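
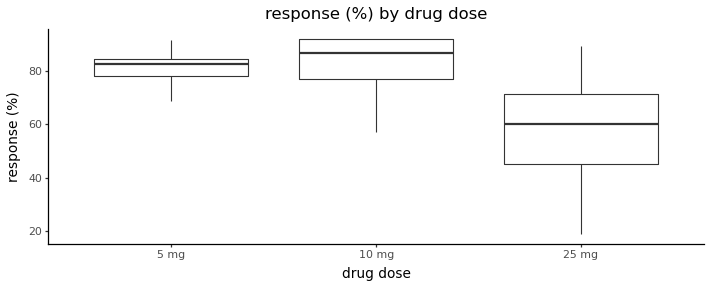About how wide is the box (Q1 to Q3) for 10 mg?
≈ 15

Q3 ≈ 90, Q1 ≈ 75; IQR ≈ 15.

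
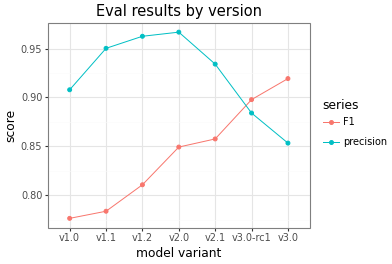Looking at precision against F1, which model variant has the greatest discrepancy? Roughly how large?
v1.1: precision ≈ 0.96, F1 ≈ 0.78 → gap ≈ 0.18. Next-largest (v1.2) is only ≈ 0.14.

v1.1, ≈ 0.18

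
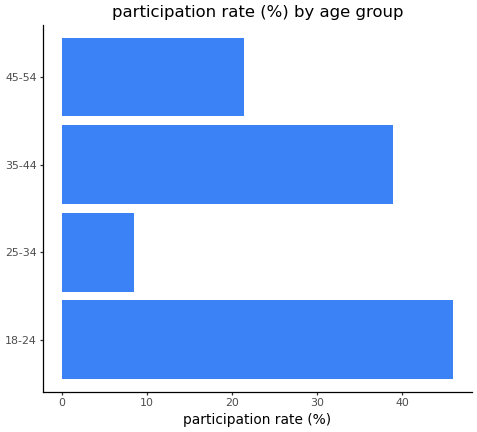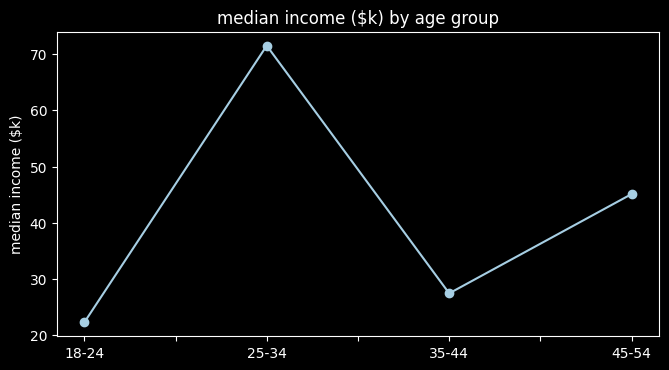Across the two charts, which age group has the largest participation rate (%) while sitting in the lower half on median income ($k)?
18-24

Chart 2 median median income ($k) ≈ 40; below-median age groups: 18-24, 35-44. Among those, 18-24 has the highest participation rate (%) (≈ 45).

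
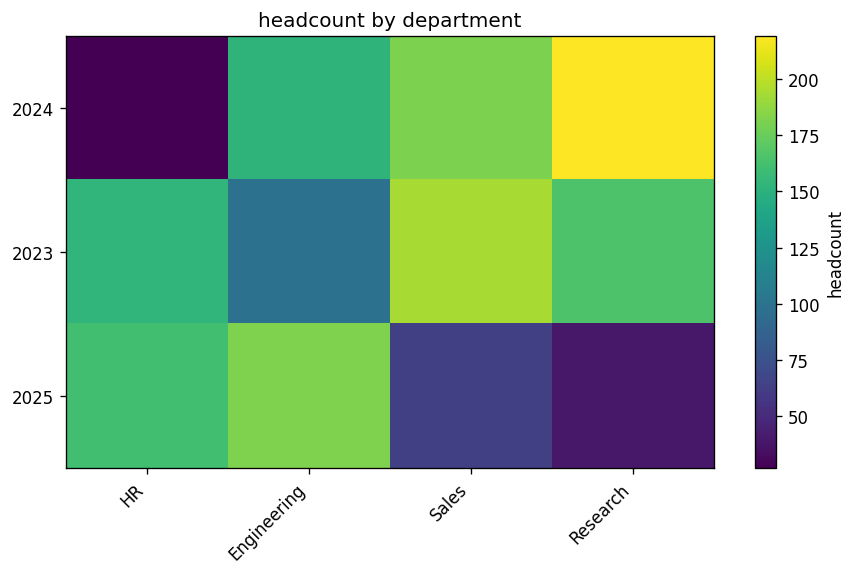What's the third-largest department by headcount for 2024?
Engineering

Top 4 for 2024: Research ≈ 220, Sales ≈ 180, Engineering ≈ 160, HR ≈ 20.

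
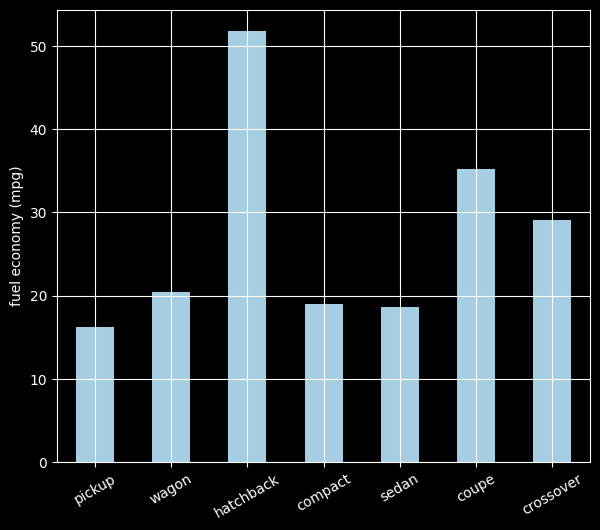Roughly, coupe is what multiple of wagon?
coupe ≈ 35, wagon ≈ 20; 35/20 ≈ 1.75.

≈ 1.75×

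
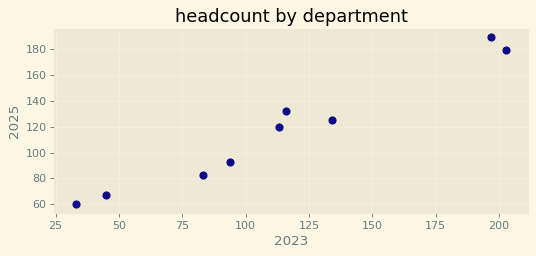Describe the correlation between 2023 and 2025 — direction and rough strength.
positive, strong

Points are positively correlated; strong (|r| ≈ 1.0).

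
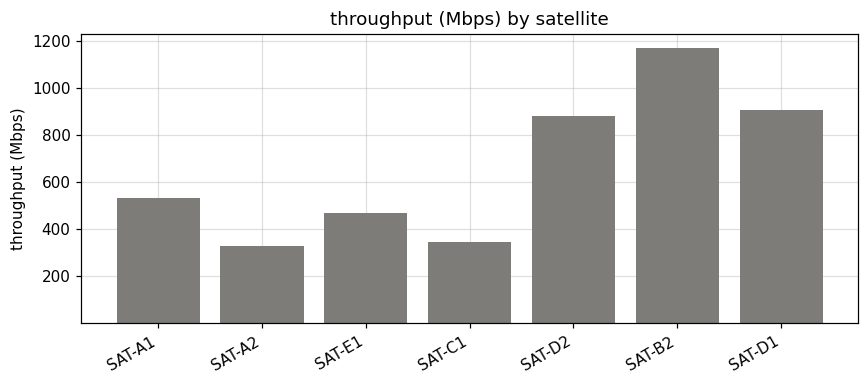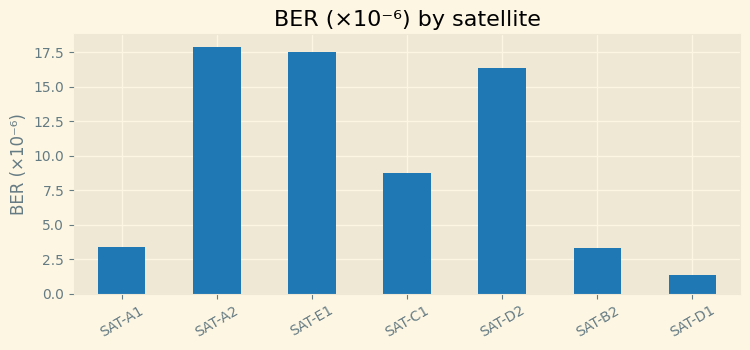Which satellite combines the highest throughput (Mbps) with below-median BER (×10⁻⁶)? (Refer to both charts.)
Chart 2 median BER (×10⁻⁶) ≈ 8; below-median satellites: SAT-A1, SAT-B2, SAT-D1. Among those, SAT-B2 has the highest throughput (Mbps) (≈ 1200).

SAT-B2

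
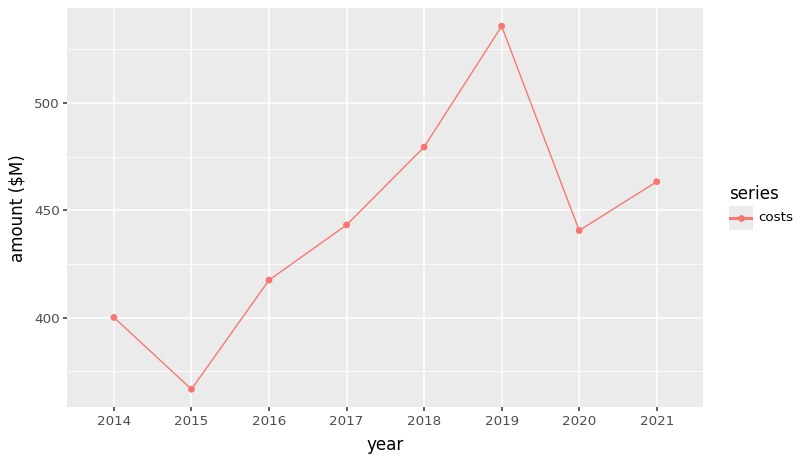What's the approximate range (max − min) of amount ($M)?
≈ 180

Max 2019 ≈ 540, min 2015 ≈ 360; range ≈ 180.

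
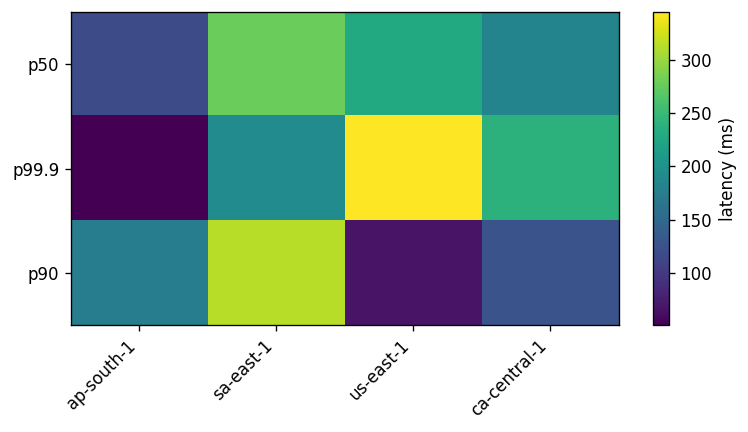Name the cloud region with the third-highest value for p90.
Top 4 for p90: sa-east-1 ≈ 325, ap-south-1 ≈ 175, ca-central-1 ≈ 125, us-east-1 ≈ 75.

ca-central-1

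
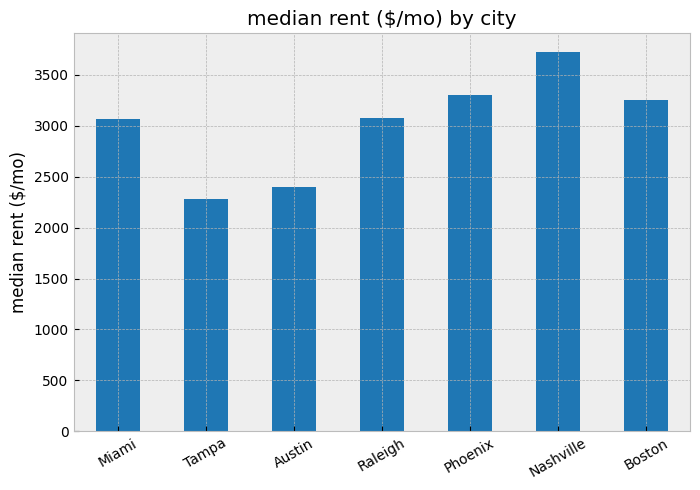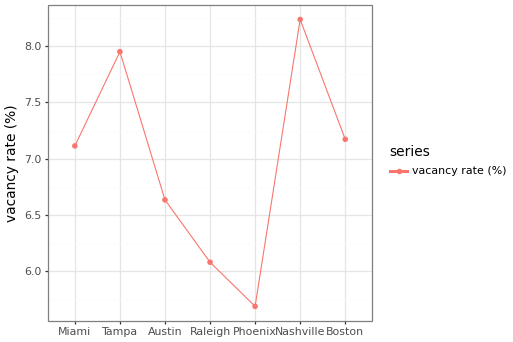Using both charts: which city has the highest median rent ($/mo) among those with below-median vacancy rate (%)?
Phoenix

Chart 2 median vacancy rate (%) ≈ 7; below-median cities: Austin, Raleigh, Phoenix. Among those, Phoenix has the highest median rent ($/mo) (≈ 3500).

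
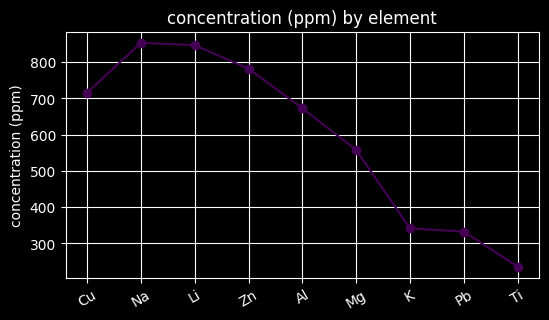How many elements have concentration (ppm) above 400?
Above 400: Cu, Na, Li, Zn, Al, Mg.

6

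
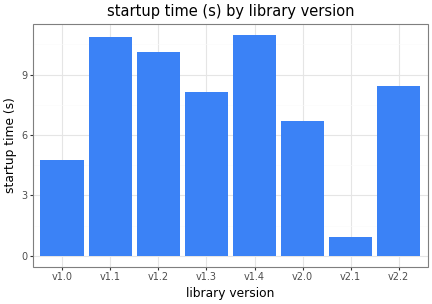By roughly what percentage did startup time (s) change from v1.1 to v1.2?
≈ -9.1%

v1.1 ≈ 11, v1.2 ≈ 10; (10 − 11) / 11 ≈ -9.1%.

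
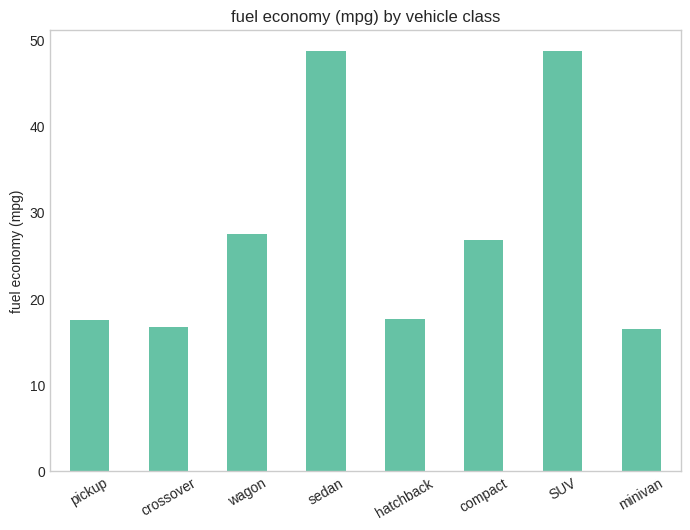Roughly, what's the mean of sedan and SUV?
≈ 50

(50 + 50) / 2 ≈ 50.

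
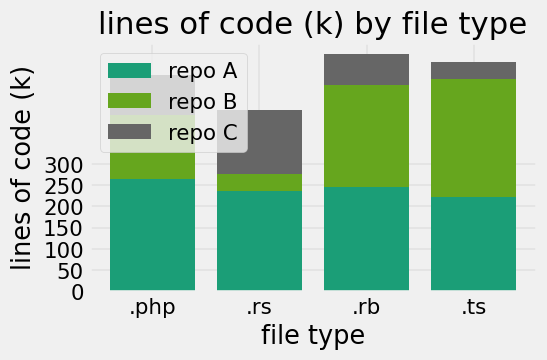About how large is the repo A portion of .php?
≈ 250

repo A top ≈ 250, bottom ≈ 0; segment ≈ 250.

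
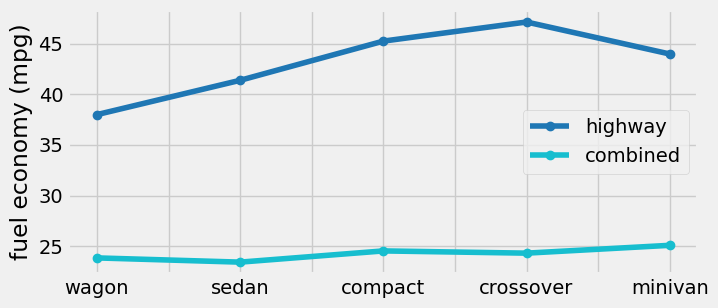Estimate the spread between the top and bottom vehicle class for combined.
Max minivan ≈ 26, min sedan ≈ 24; range ≈ 2.

≈ 2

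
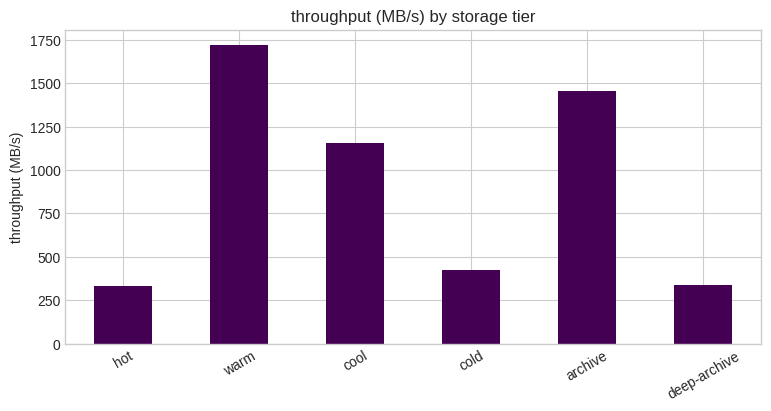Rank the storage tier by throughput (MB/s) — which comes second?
Top 3: warm ≈ 1800, archive ≈ 1400, cool ≈ 1200.

archive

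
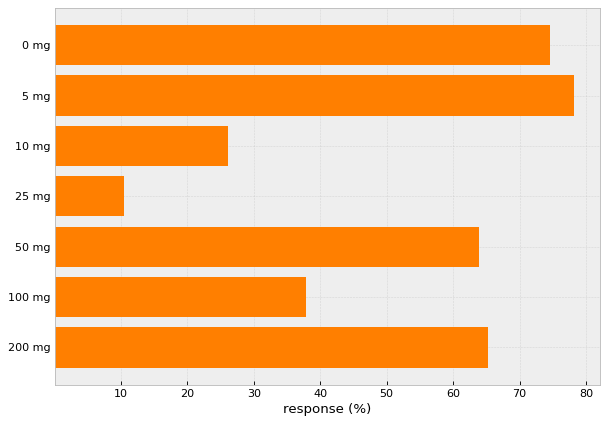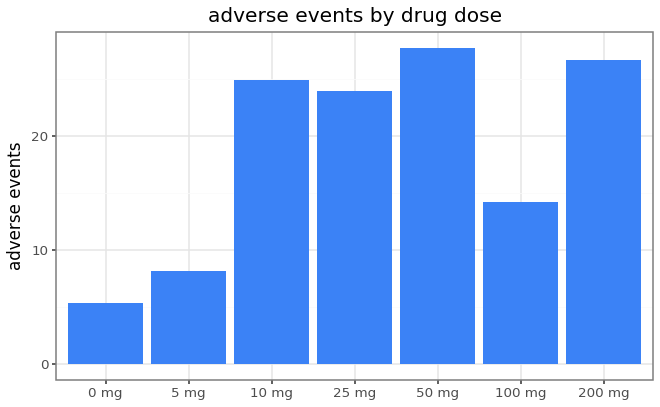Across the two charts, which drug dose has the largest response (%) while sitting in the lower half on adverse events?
5 mg

Chart 2 median adverse events ≈ 25; below-median drug doses: 0 mg, 5 mg, 100 mg. Among those, 5 mg has the highest response (%) (≈ 80).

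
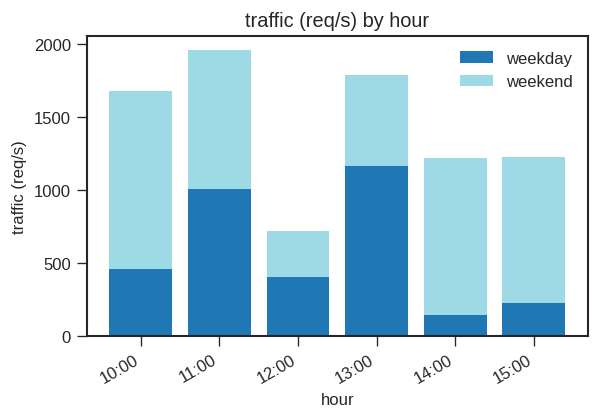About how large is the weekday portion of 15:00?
weekday top ≈ 200, bottom ≈ 0; segment ≈ 200.

≈ 200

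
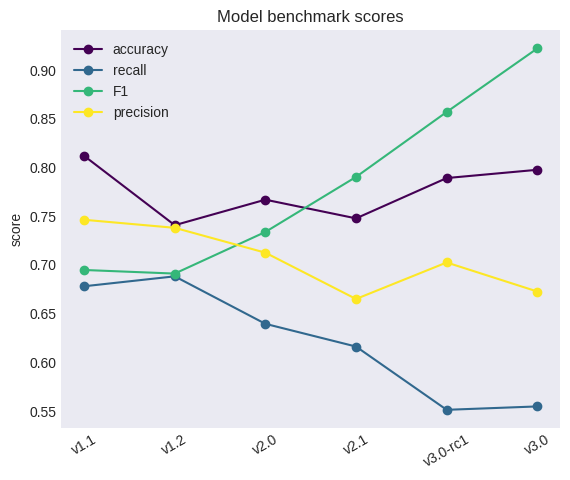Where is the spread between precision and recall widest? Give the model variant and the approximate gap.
v3.0-rc1: precision ≈ 0.70, recall ≈ 0.55 → gap ≈ 0.15. Next-largest (v3.0) is only ≈ 0.10.

v3.0-rc1, ≈ 0.15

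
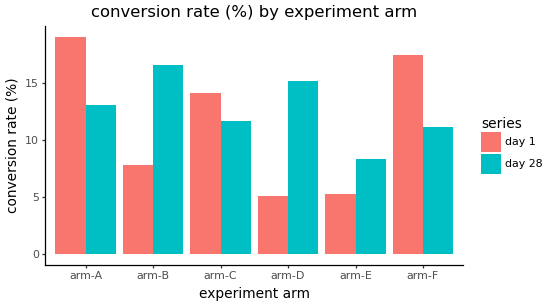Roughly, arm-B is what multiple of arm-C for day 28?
≈ 1.33×

arm-B ≈ 16, arm-C ≈ 12; 16/12 ≈ 1.33.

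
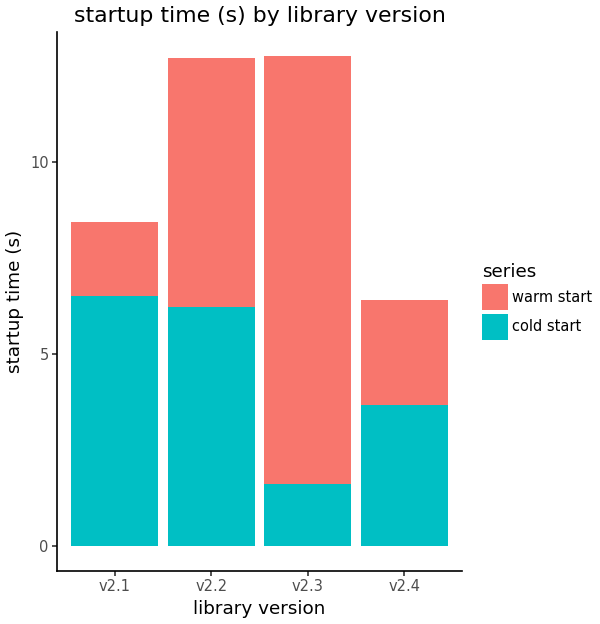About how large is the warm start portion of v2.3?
≈ 10

warm start top ≈ 12, bottom ≈ 2; segment ≈ 10.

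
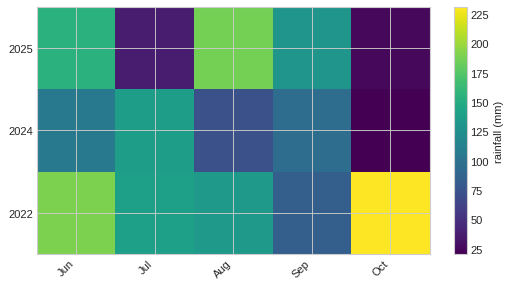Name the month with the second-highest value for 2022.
Top 3 for 2022: Oct ≈ 240, Jun ≈ 180, Jul ≈ 140.

Jun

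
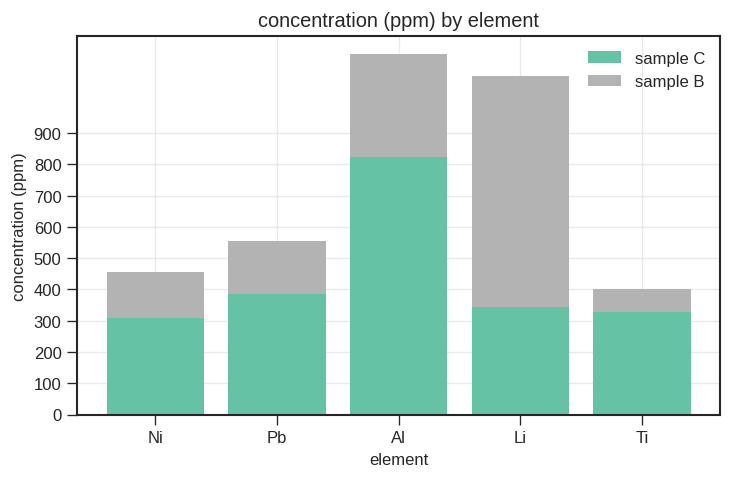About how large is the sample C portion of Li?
sample C top ≈ 300, bottom ≈ 0; segment ≈ 300.

≈ 300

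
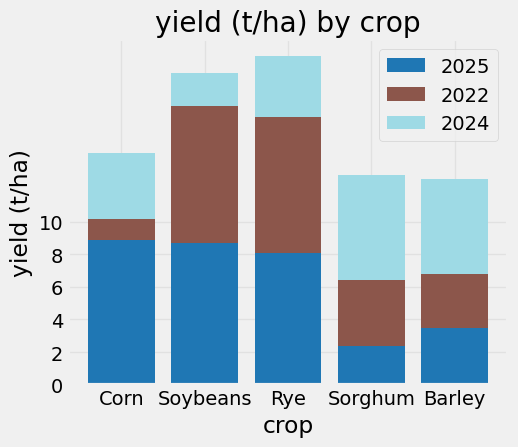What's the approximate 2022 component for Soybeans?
2022 top ≈ 18, bottom ≈ 8; segment ≈ 10.

≈ 10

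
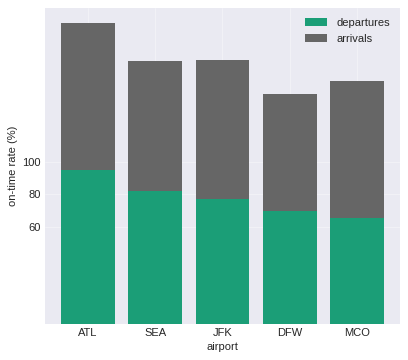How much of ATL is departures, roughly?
≈ 100

departures top ≈ 100, bottom ≈ 0; segment ≈ 100.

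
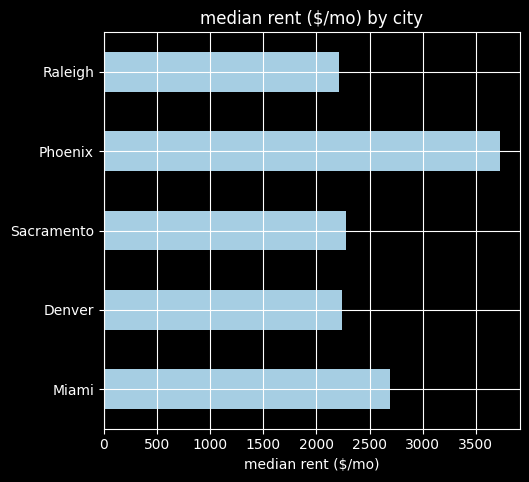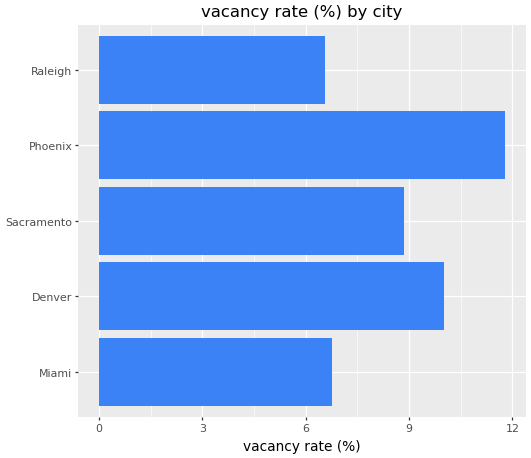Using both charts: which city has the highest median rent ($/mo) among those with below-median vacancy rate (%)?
Miami

Chart 2 median vacancy rate (%) ≈ 8; below-median cities: Miami, Raleigh. Among those, Miami has the highest median rent ($/mo) (≈ 2500).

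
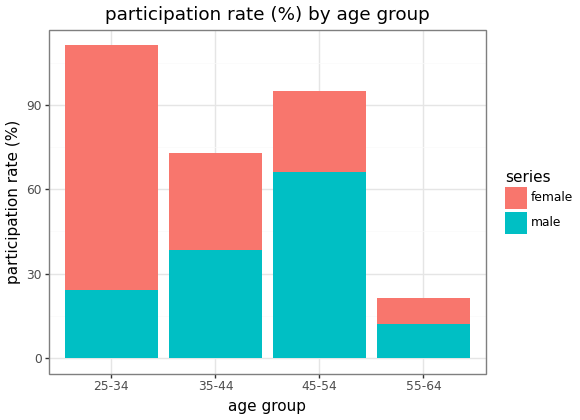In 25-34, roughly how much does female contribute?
≈ 90

female top ≈ 110, bottom ≈ 20; segment ≈ 90.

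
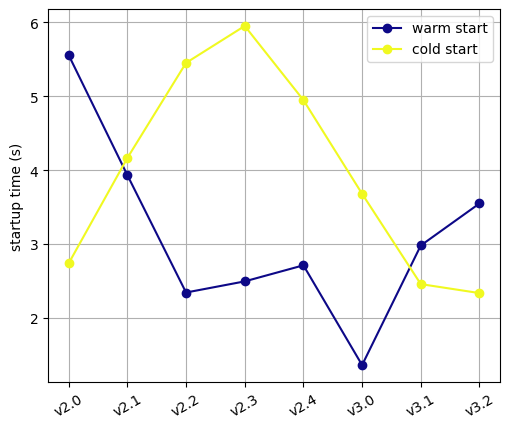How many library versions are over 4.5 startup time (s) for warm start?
1

Above 4.5: v2.0.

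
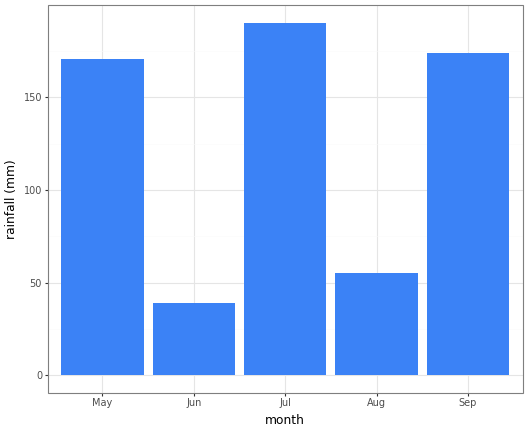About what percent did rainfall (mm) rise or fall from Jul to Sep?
≈ -10%

Jul ≈ 200, Sep ≈ 180; (180 − 200) / 200 ≈ -10%.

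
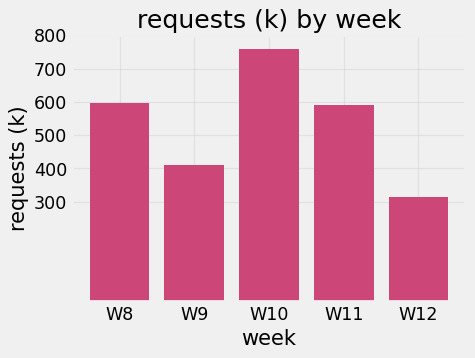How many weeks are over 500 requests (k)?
3

Above 500: W8, W10, W11.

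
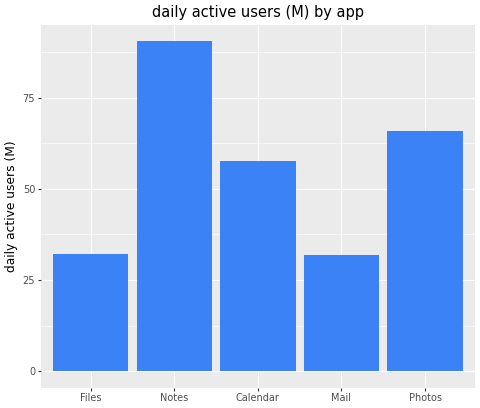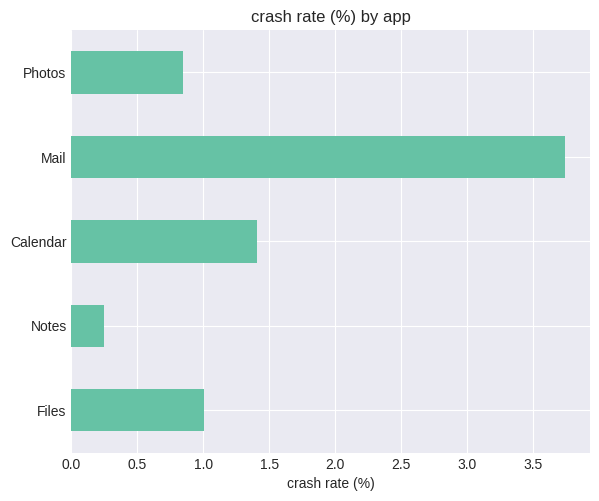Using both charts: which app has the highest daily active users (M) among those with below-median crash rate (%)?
Notes

Chart 2 median crash rate (%) ≈ 1; below-median apps: Notes, Photos. Among those, Notes has the highest daily active users (M) (≈ 90).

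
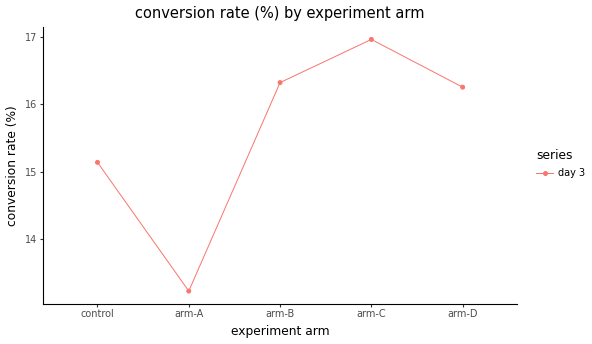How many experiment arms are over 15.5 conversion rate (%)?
3

Above 15.5: arm-B, arm-C, arm-D.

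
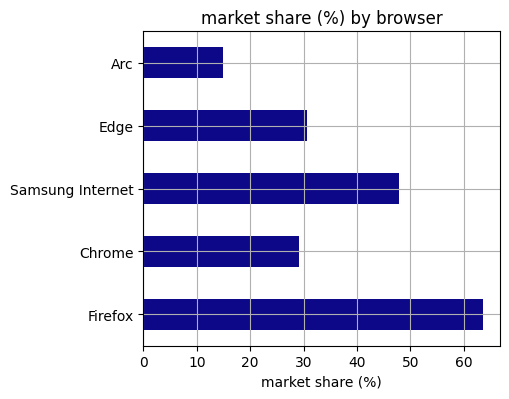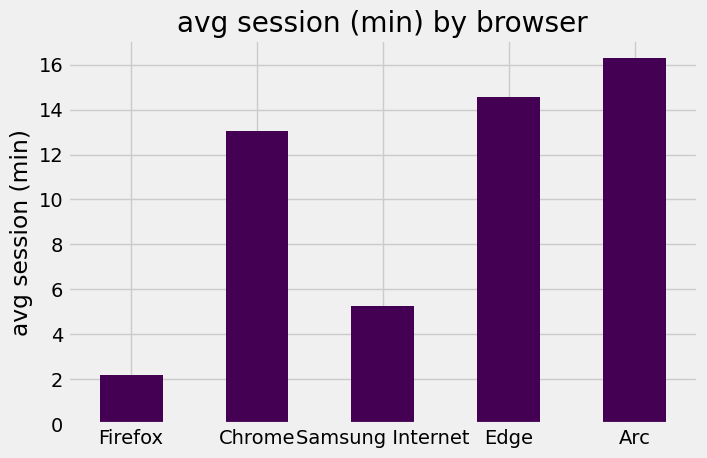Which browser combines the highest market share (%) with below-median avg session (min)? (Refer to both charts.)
Firefox

Chart 2 median avg session (min) ≈ 14; below-median browsers: Firefox, Samsung Internet. Among those, Firefox has the highest market share (%) (≈ 60).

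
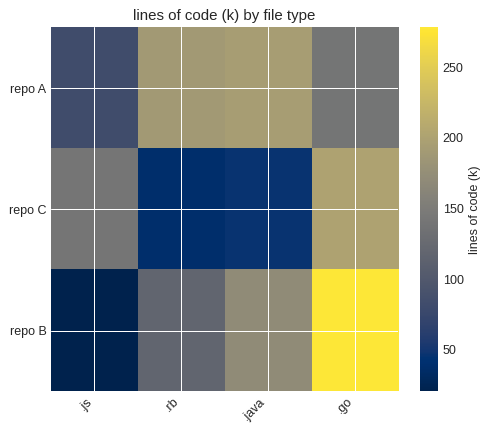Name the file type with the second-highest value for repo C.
.js

Top 3 for repo C: .go ≈ 200, .js ≈ 150, .java ≈ 50.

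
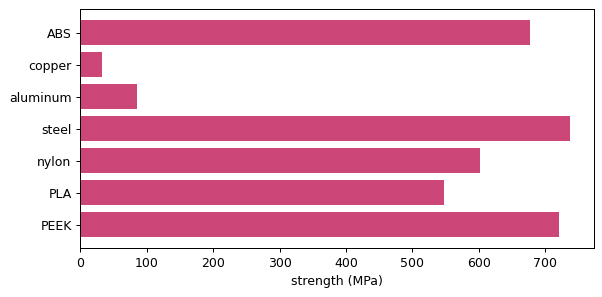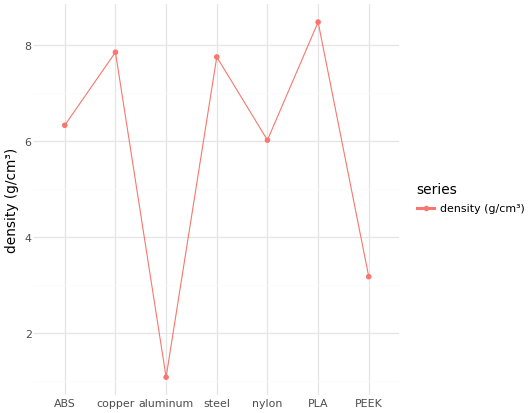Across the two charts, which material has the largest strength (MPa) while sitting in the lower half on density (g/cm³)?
PEEK

Chart 2 median density (g/cm³) ≈ 6; below-median materials: aluminum, nylon, PEEK. Among those, PEEK has the highest strength (MPa) (≈ 700).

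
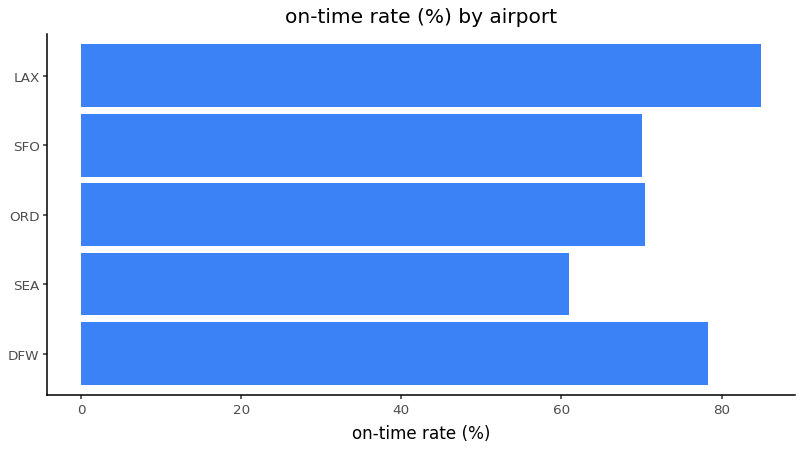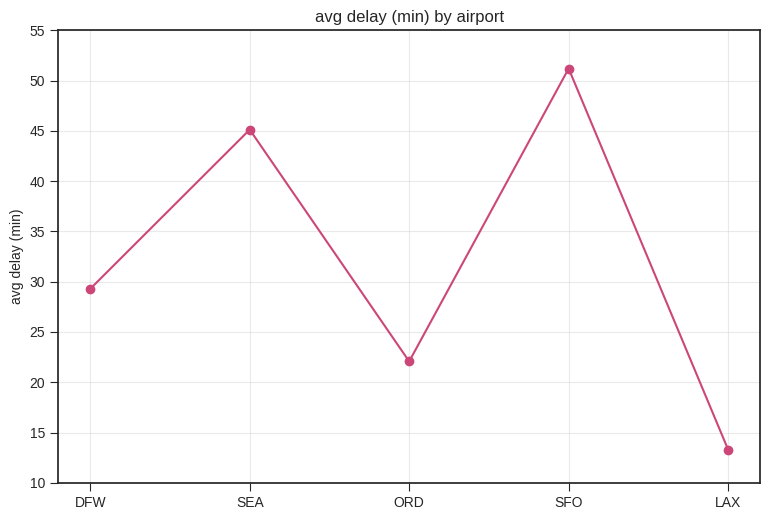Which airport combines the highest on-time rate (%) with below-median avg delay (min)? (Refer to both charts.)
Chart 2 median avg delay (min) ≈ 30; below-median airports: ORD, LAX. Among those, LAX has the highest on-time rate (%) (≈ 80).

LAX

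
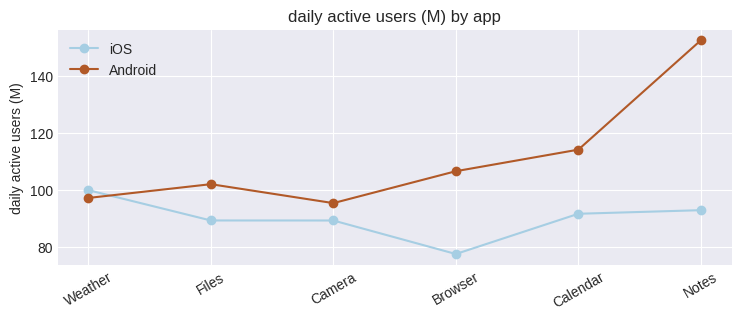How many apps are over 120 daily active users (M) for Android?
1

Above 120: Notes.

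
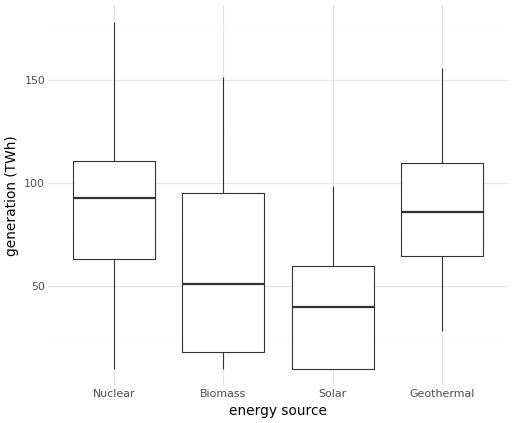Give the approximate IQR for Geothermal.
Q3 ≈ 110, Q1 ≈ 60; IQR ≈ 50.

≈ 50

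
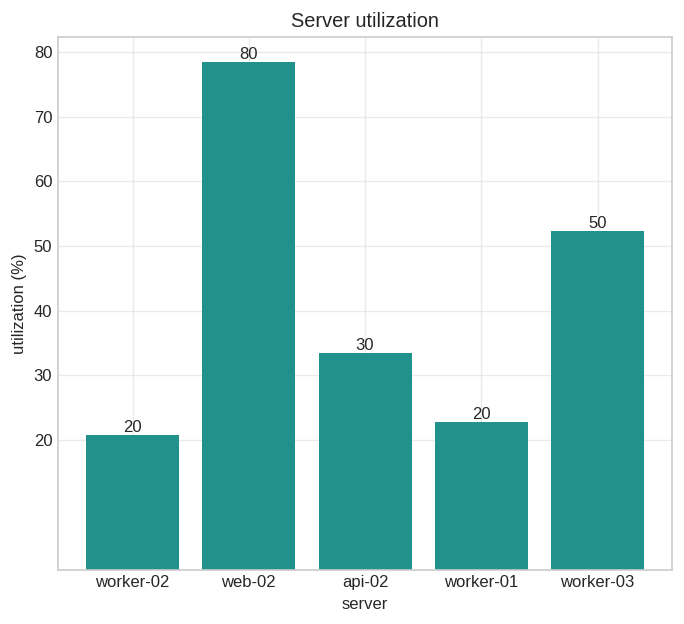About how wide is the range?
Max web-02 ≈ 80, min worker-02 ≈ 20; range ≈ 60.

≈ 60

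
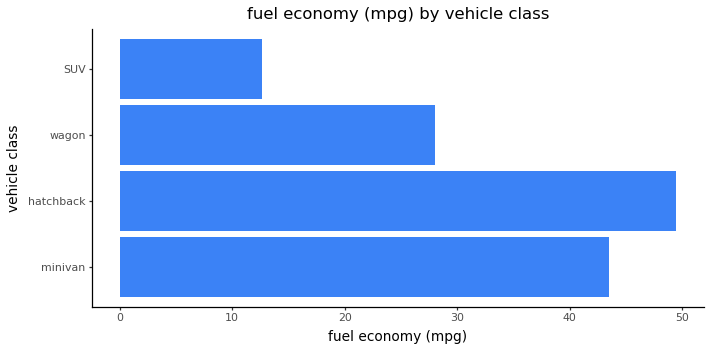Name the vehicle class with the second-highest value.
minivan

Top 3: hatchback ≈ 50, minivan ≈ 45, wagon ≈ 30.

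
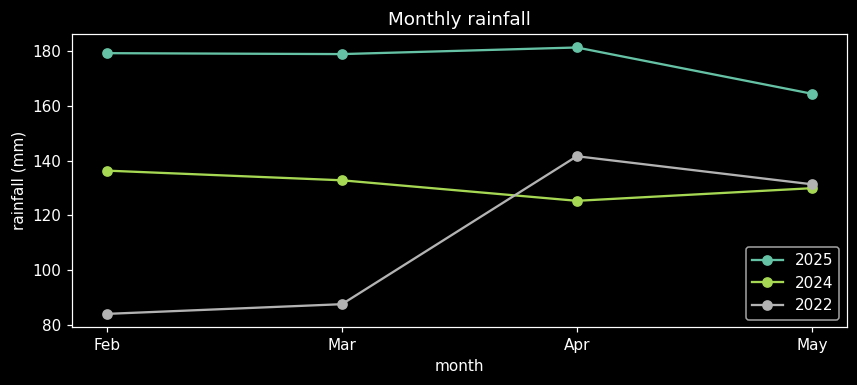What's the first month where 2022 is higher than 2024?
Apr

Mar: 2022 ≈ 90 vs 2024 ≈ 130 (not yet); Apr: 2022 ≈ 140 vs 2024 ≈ 130 (first crossover).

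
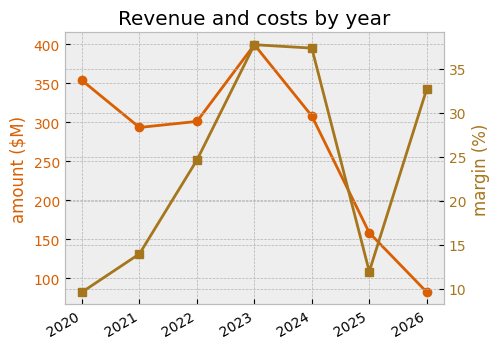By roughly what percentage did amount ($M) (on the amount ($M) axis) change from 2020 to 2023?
≈ +14.3%

2020 ≈ 350, 2023 ≈ 400; (400 − 350) / 350 ≈ +14.3%.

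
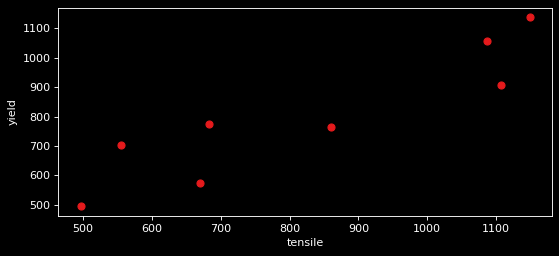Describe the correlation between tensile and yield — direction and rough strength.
Points are positively correlated; strong (|r| ≈ 0.9).

positive, strong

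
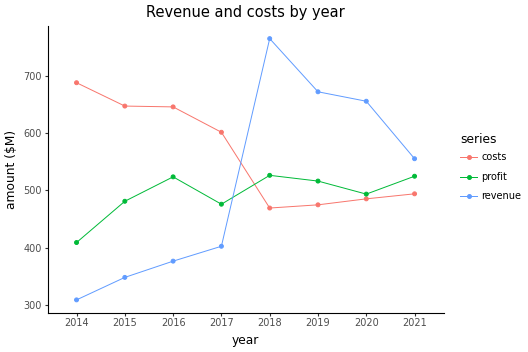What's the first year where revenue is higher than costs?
2017: revenue ≈ 400 vs costs ≈ 600 (not yet); 2018: revenue ≈ 750 vs costs ≈ 450 (first crossover).

2018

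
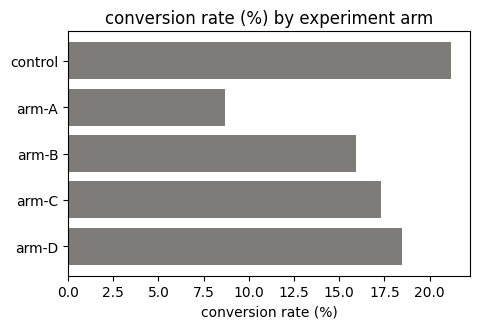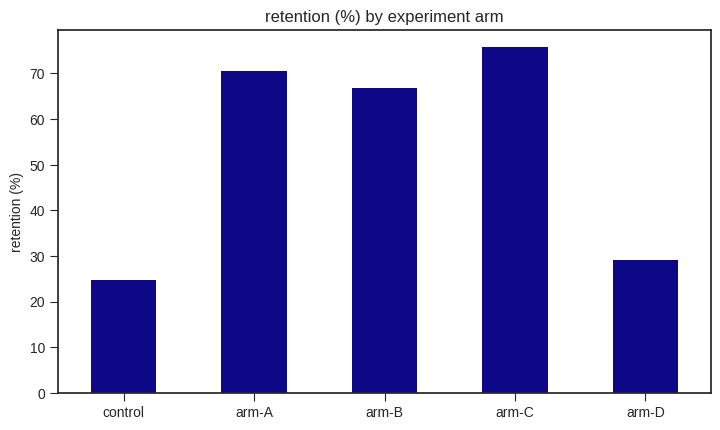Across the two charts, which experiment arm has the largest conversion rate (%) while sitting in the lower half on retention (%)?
control

Chart 2 median retention (%) ≈ 70; below-median experiment arms: control, arm-D. Among those, control has the highest conversion rate (%) (≈ 22).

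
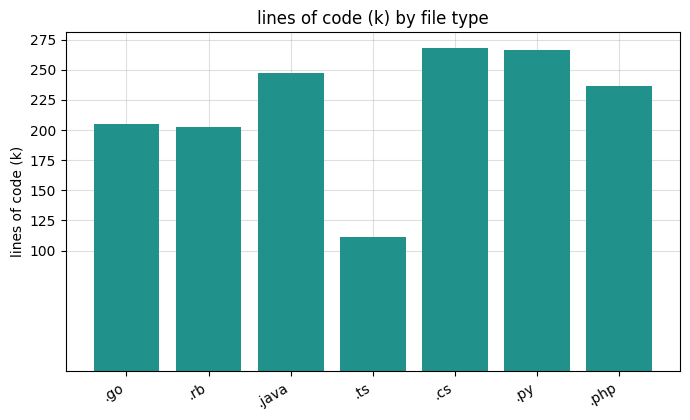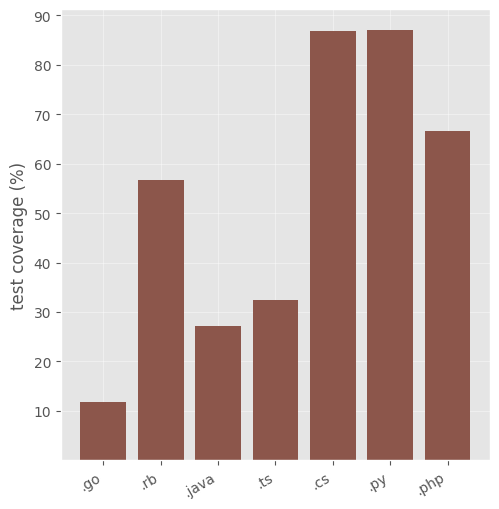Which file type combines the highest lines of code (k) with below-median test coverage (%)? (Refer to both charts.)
Chart 2 median test coverage (%) ≈ 60; below-median file types: .go, .java, .ts. Among those, .java has the highest lines of code (k) (≈ 250).

.java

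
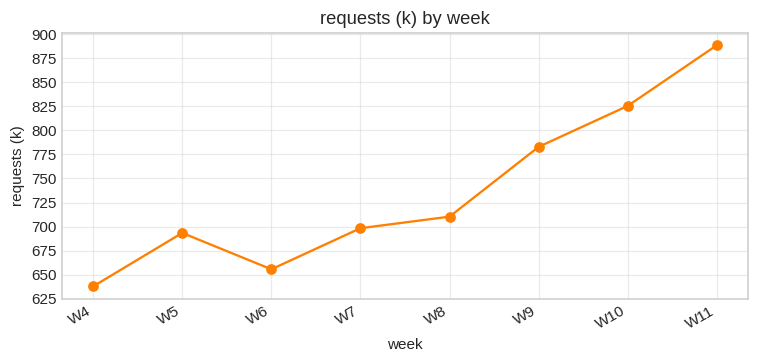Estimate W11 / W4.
≈ 1.38×

W11 ≈ 900, W4 ≈ 650; 900/650 ≈ 1.38.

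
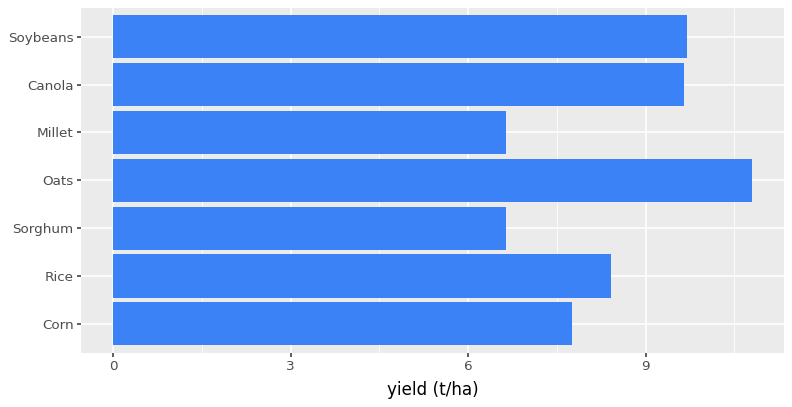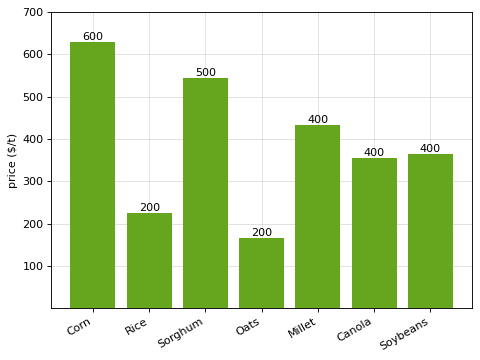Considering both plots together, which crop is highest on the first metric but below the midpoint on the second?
Oats

Chart 2 median price ($/t) ≈ 400; below-median crops: Rice, Oats, Canola. Among those, Oats has the highest yield (t/ha) (≈ 11).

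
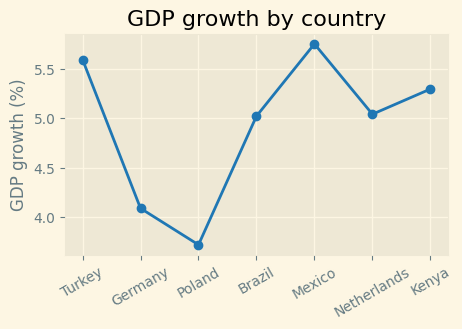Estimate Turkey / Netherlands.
Turkey ≈ 5.6, Netherlands ≈ 5.0; 5.6/5.0 ≈ 1.12.

≈ 1.12×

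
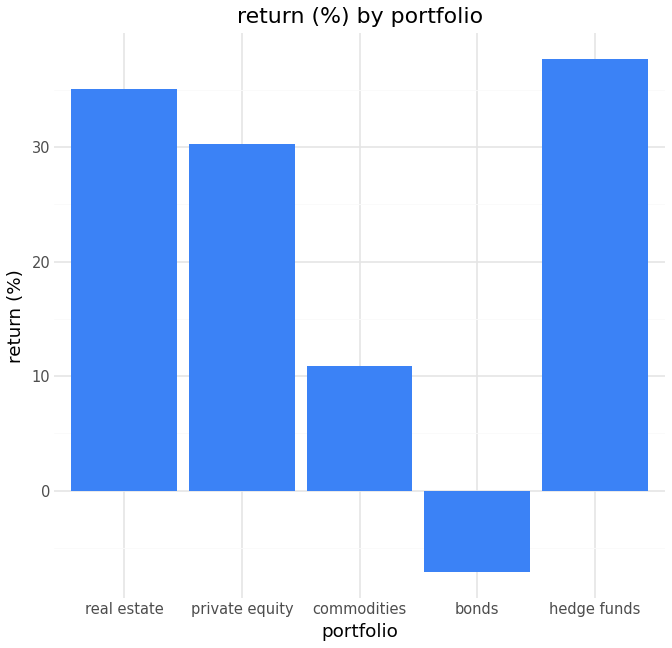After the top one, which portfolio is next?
real estate

Top 3: hedge funds ≈ 40, real estate ≈ 35, private equity ≈ 30.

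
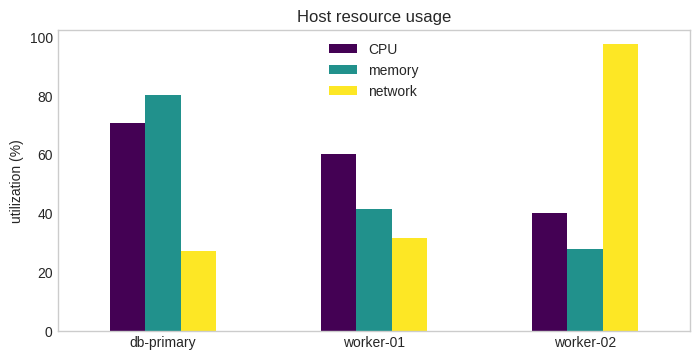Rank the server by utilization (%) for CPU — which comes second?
Top 3 for CPU: db-primary ≈ 70, worker-01 ≈ 60, worker-02 ≈ 40.

worker-01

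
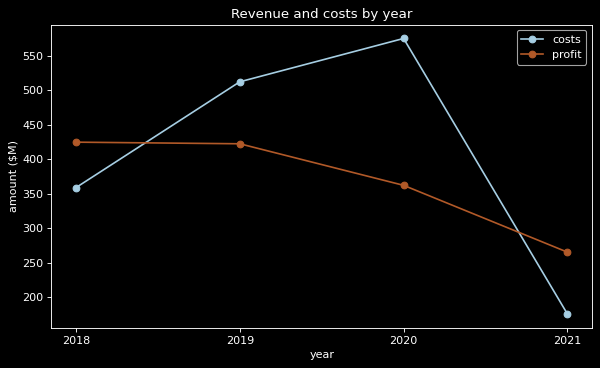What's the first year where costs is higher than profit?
2019

2018: costs ≈ 350 vs profit ≈ 400 (not yet); 2019: costs ≈ 500 vs profit ≈ 400 (first crossover).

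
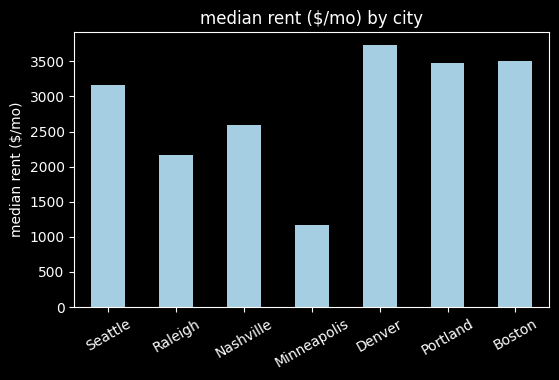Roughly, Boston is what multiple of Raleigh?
Boston ≈ 3500, Raleigh ≈ 2000; 3500/2000 ≈ 1.75.

≈ 1.75×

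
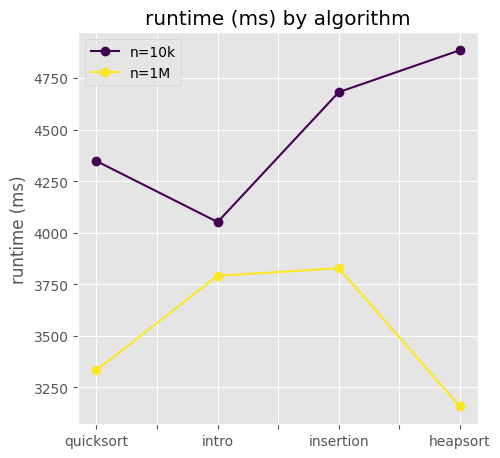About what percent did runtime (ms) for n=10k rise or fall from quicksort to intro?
≈ -9.1%

quicksort ≈ 4400, intro ≈ 4000; (4000 − 4400) / 4400 ≈ -9.1%.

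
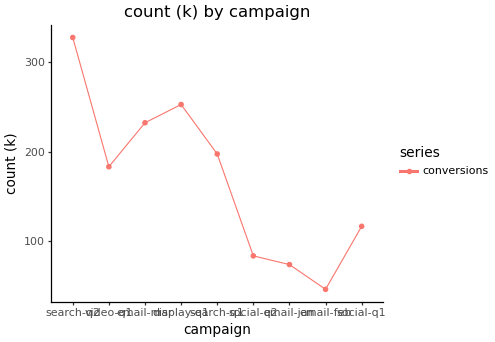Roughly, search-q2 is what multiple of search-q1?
≈ 1.62×

search-q2 ≈ 325, search-q1 ≈ 200; 325/200 ≈ 1.62.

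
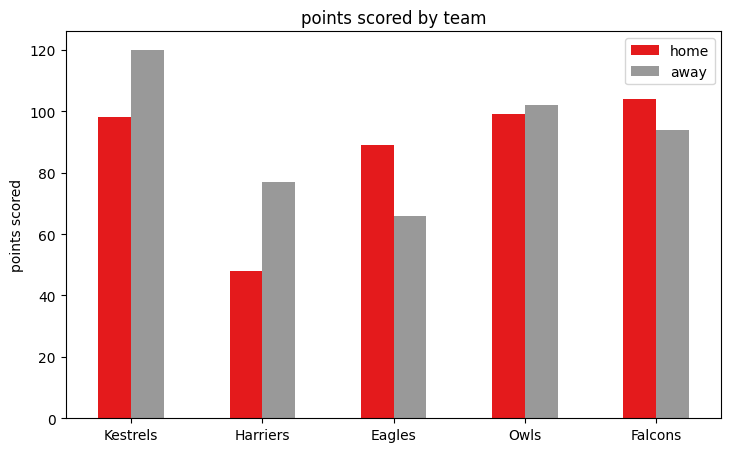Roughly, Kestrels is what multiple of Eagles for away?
Kestrels ≈ 120, Eagles ≈ 70; 120/70 ≈ 1.71.

≈ 1.71×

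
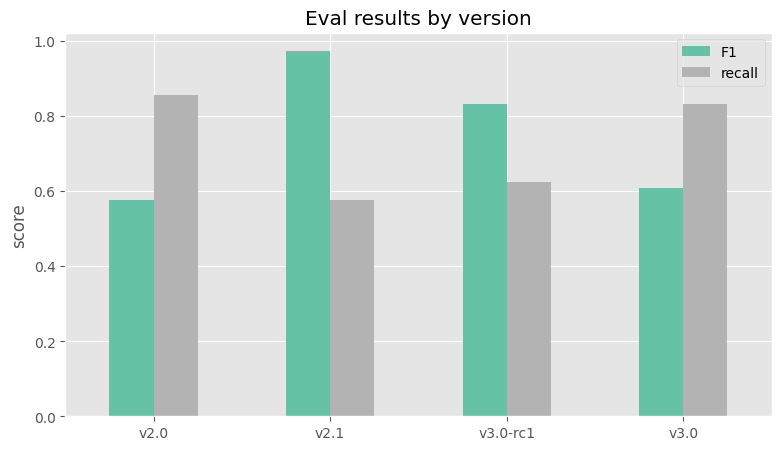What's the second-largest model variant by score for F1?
Top 3 for F1: v2.1 ≈ 1.0, v3.0-rc1 ≈ 0.8, v3.0 ≈ 0.6.

v3.0-rc1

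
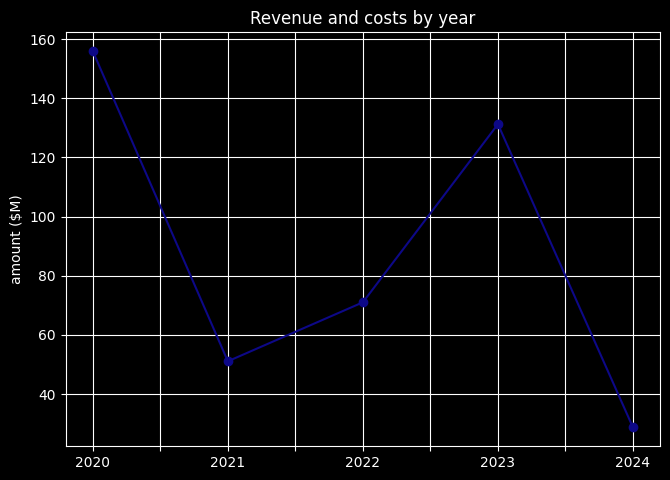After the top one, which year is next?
2023

Top 3: 2020 ≈ 160, 2023 ≈ 140, 2022 ≈ 80.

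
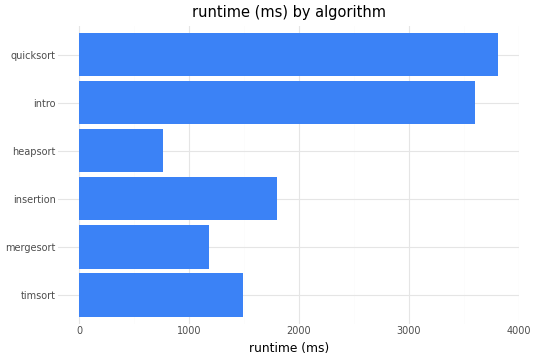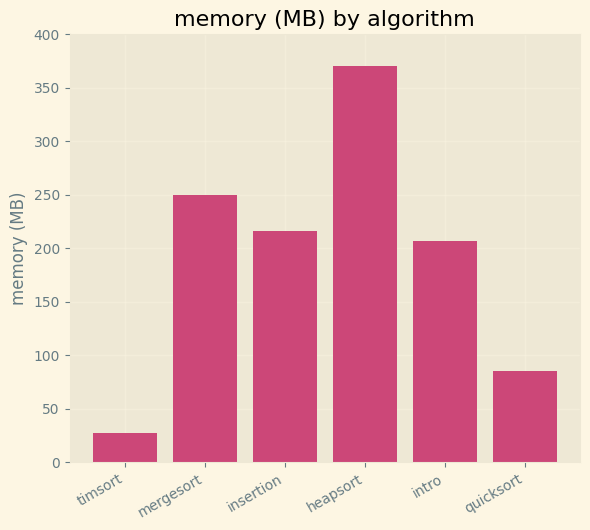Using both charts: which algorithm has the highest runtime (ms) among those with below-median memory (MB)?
quicksort

Chart 2 median memory (MB) ≈ 200; below-median algorithms: timsort, intro, quicksort. Among those, quicksort has the highest runtime (ms) (≈ 4000).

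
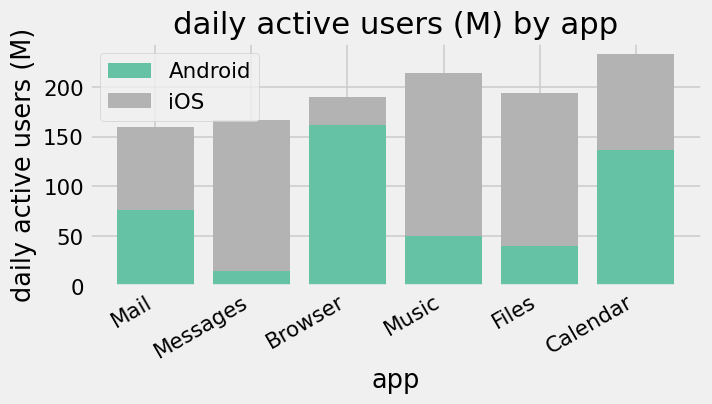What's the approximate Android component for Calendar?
≈ 140

Android top ≈ 140, bottom ≈ 0; segment ≈ 140.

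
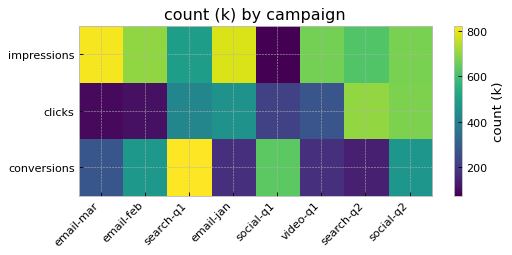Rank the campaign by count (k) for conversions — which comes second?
Top 3 for conversions: search-q1 ≈ 800, social-q1 ≈ 600, email-feb ≈ 500.

social-q1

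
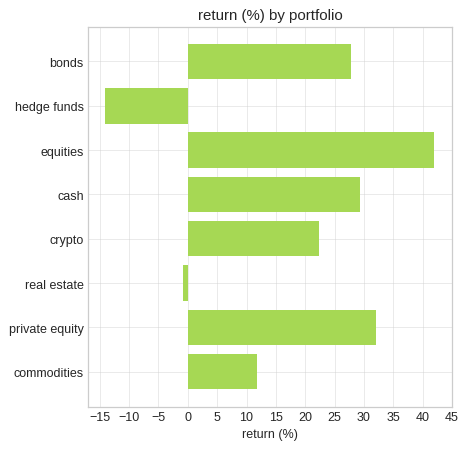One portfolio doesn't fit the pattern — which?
hedge funds

hedge funds ≈ -15; the rest sit between ≈ 0 and ≈ 40.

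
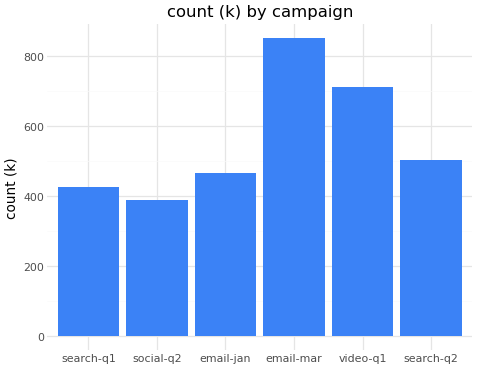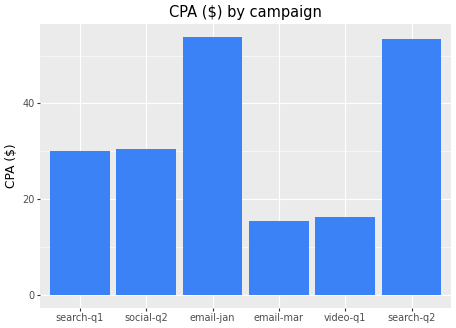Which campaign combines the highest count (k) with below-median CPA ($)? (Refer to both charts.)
email-mar

Chart 2 median CPA ($) ≈ 30; below-median campaigns: search-q1, email-mar, video-q1. Among those, email-mar has the highest count (k) (≈ 800).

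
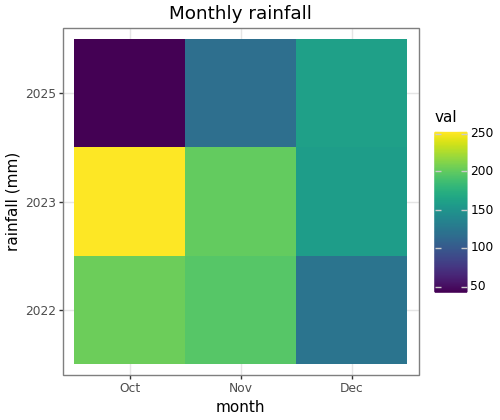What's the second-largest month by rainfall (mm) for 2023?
Nov

Top 3 for 2023: Oct ≈ 260, Nov ≈ 200, Dec ≈ 160.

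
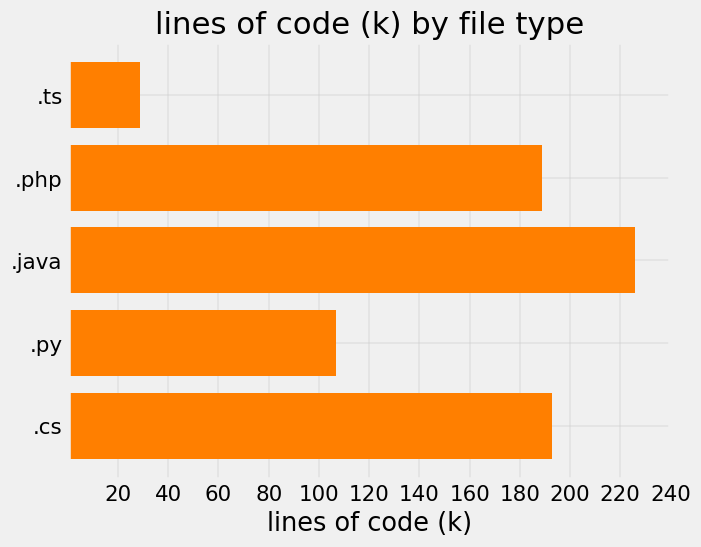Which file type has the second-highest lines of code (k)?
.cs

Top 3: .java ≈ 220, .cs ≈ 200, .php ≈ 180.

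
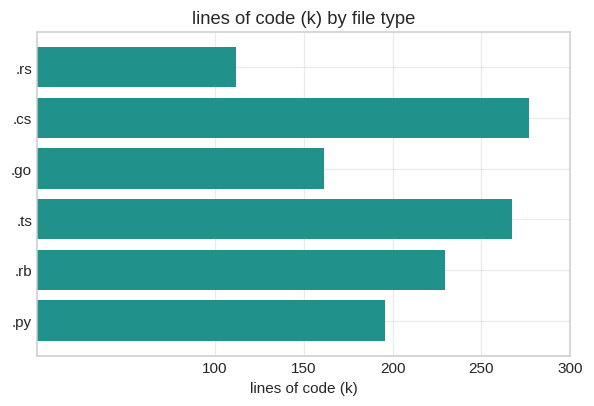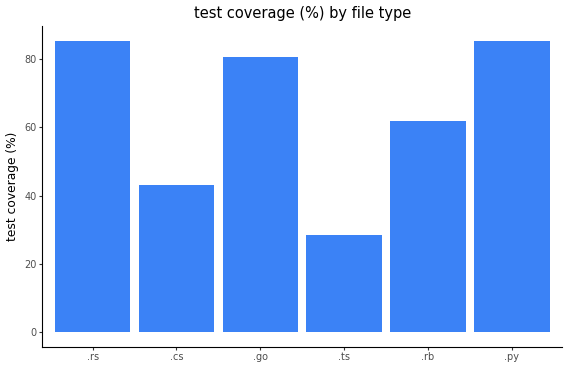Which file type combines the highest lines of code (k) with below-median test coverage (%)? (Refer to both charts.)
Chart 2 median test coverage (%) ≈ 70; below-median file types: .cs, .ts, .rb. Among those, .cs has the highest lines of code (k) (≈ 300).

.cs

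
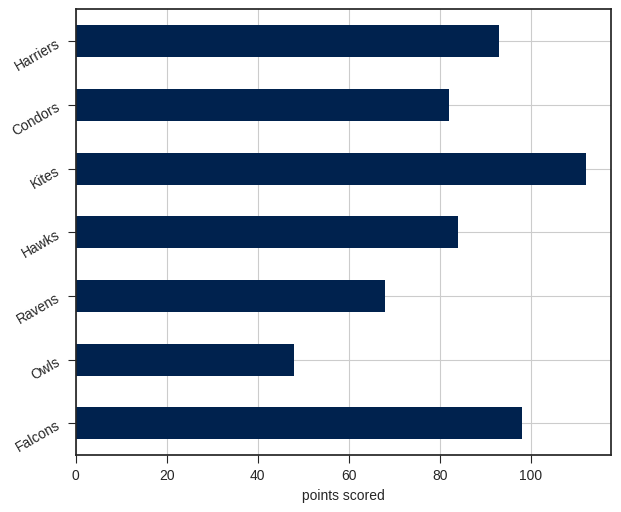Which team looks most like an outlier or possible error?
Owls ≈ 50; the rest sit between ≈ 70 and ≈ 110.

Owls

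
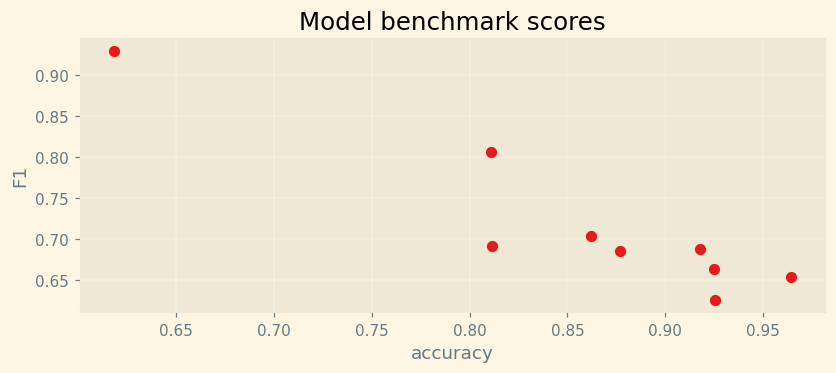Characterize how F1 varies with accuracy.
negative, strong

Points are negatively correlated; strong (|r| ≈ 0.9).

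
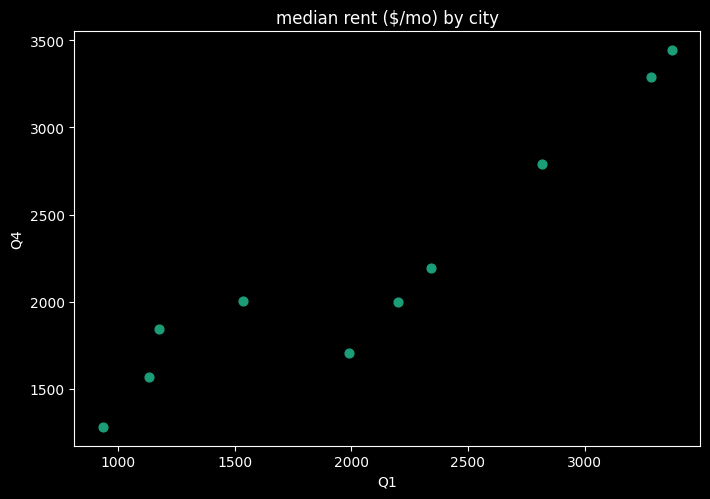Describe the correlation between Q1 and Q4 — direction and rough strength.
Points are positively correlated; strong (|r| ≈ 0.9).

positive, strong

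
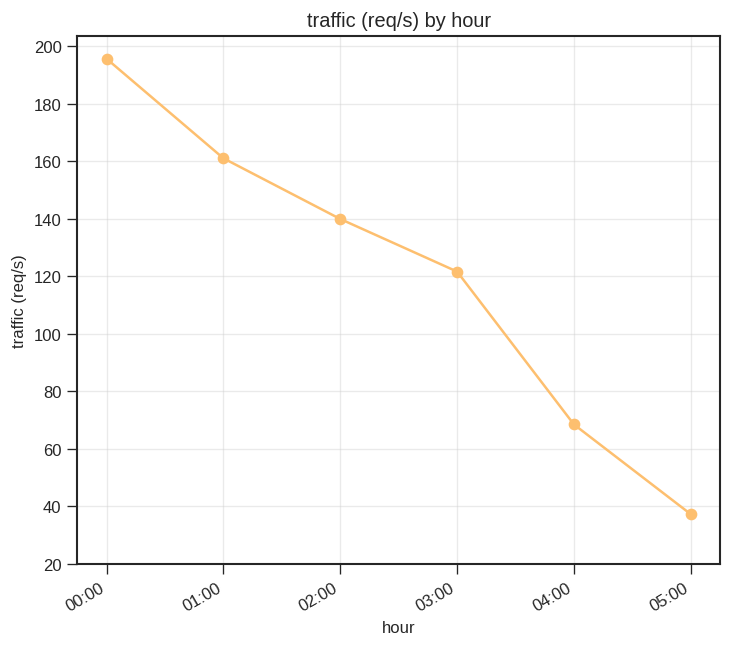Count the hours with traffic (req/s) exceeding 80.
4

Above 80: 00:00, 01:00, 02:00, 03:00.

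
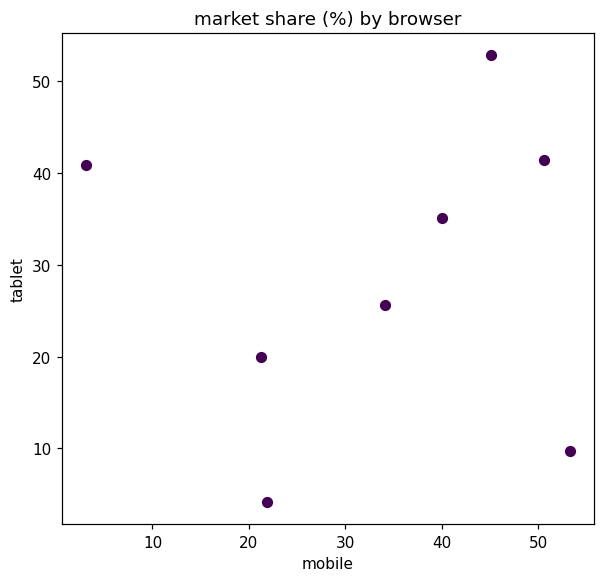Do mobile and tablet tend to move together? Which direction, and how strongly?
Points are roughly uncorrelated; weak (|r| ≈ 0.1).

no clear correlation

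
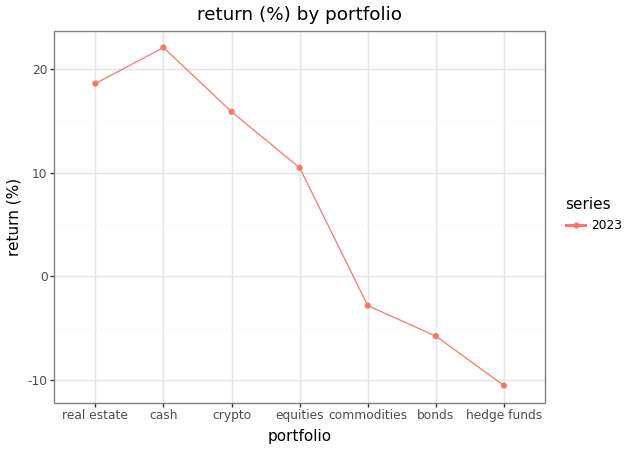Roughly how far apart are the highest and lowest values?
≈ 30

Max cash ≈ 20, min hedge funds ≈ -10; range ≈ 30.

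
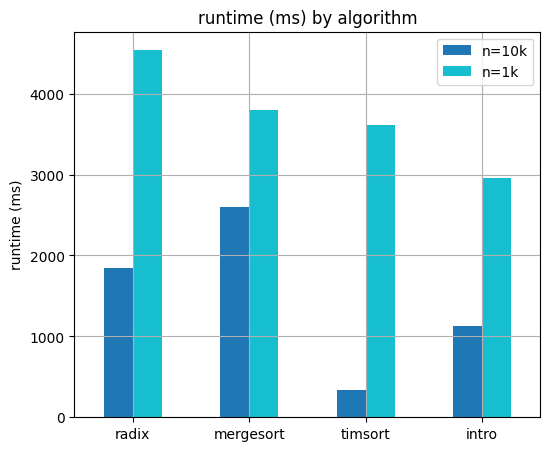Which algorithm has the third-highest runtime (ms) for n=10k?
intro

Top 4 for n=10k: mergesort ≈ 2500, radix ≈ 2000, intro ≈ 1000, timsort ≈ 500.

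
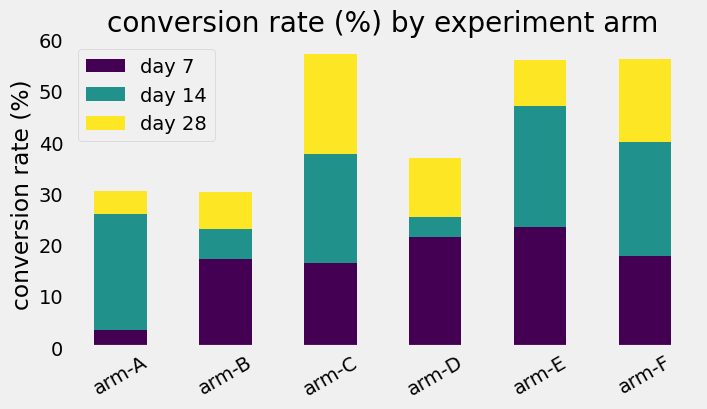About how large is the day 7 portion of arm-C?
day 7 top ≈ 15, bottom ≈ 0; segment ≈ 15.

≈ 15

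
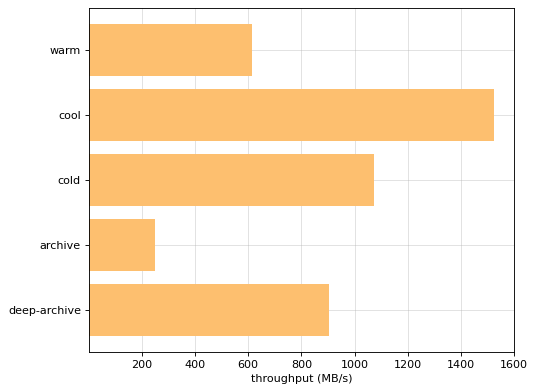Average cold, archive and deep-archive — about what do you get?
≈ 733

(1000 + 200 + 1000) / 3 ≈ 733.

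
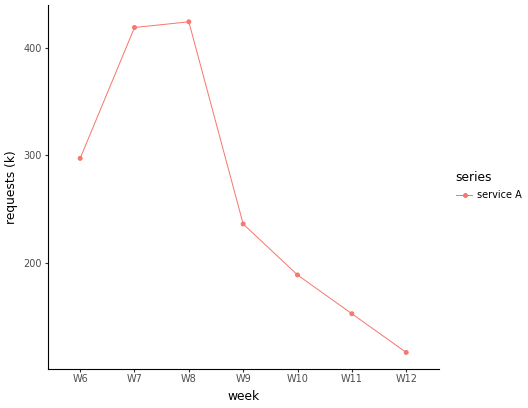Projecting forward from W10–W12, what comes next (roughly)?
Last three: 200, 150, 100 → slope ≈ -50/step → next ≈ 50.

≈ 50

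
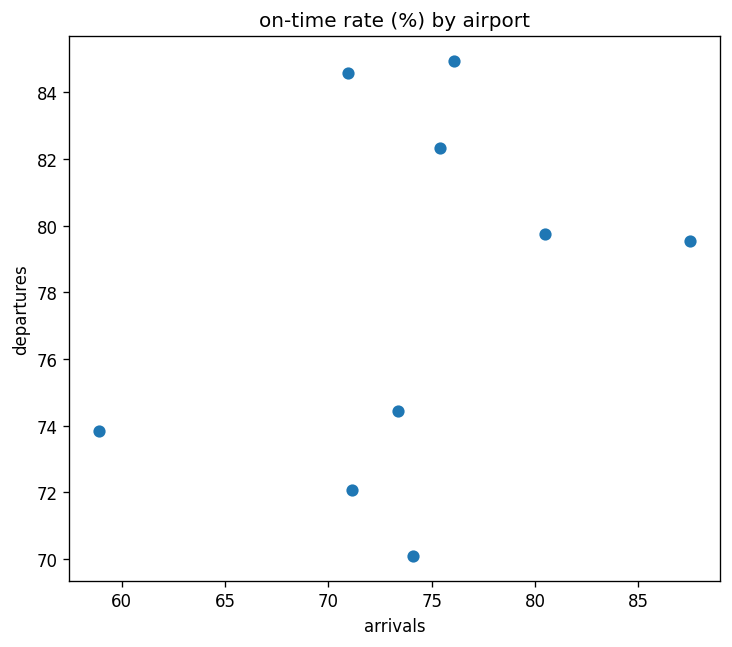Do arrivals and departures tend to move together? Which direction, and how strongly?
Points are positively correlated; weak (|r| ≈ 0.3).

positive, weak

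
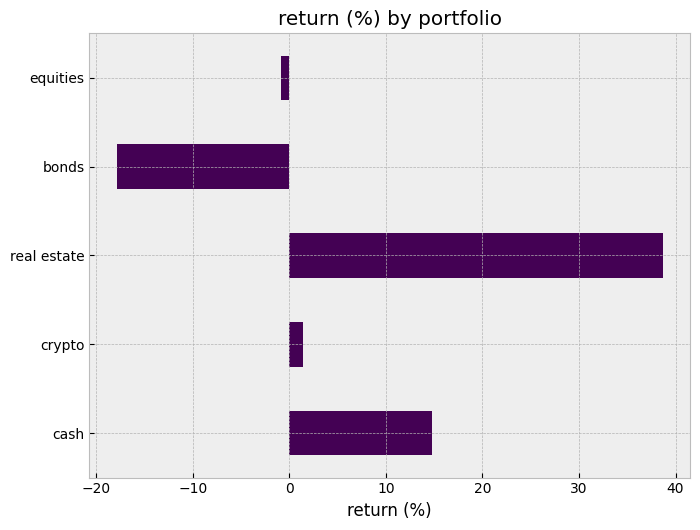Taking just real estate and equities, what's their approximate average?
(40 + 0) / 2 ≈ 20.

≈ 20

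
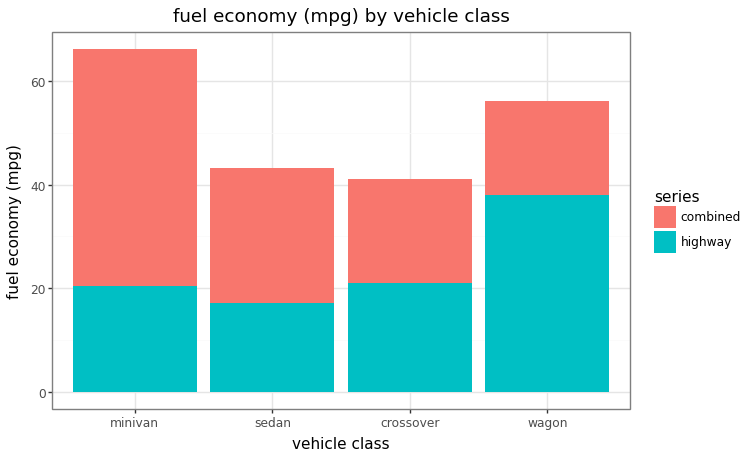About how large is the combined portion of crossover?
combined top ≈ 40, bottom ≈ 20; segment ≈ 20.

≈ 20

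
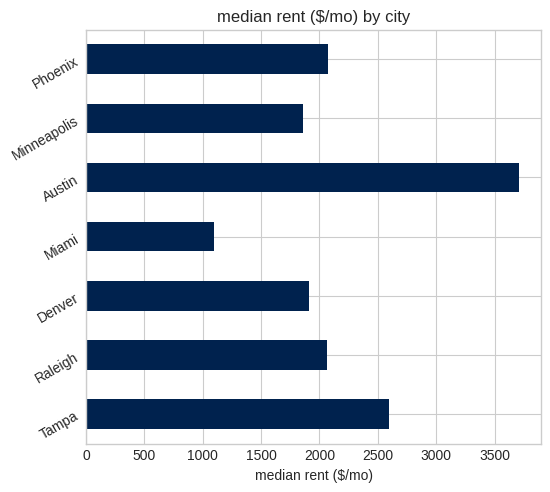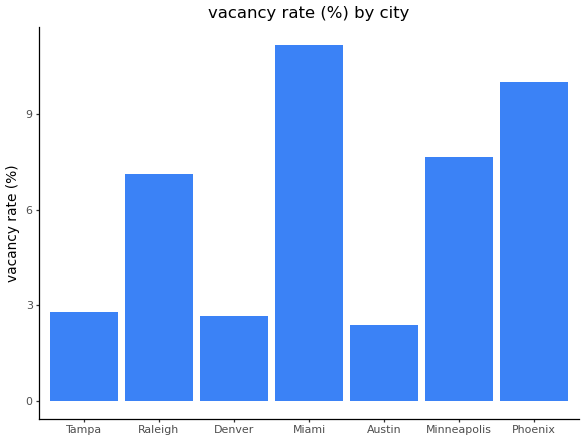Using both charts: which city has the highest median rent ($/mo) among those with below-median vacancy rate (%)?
Austin

Chart 2 median vacancy rate (%) ≈ 8; below-median cities: Tampa, Denver, Austin. Among those, Austin has the highest median rent ($/mo) (≈ 3500).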